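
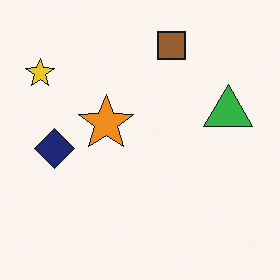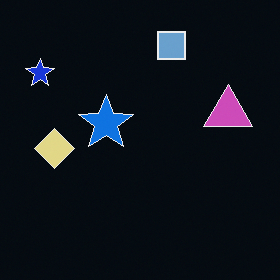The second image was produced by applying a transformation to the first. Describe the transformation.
The image was color-inverted (negative).

The light background has become dark and every shape's color is its complement — a photographic negative.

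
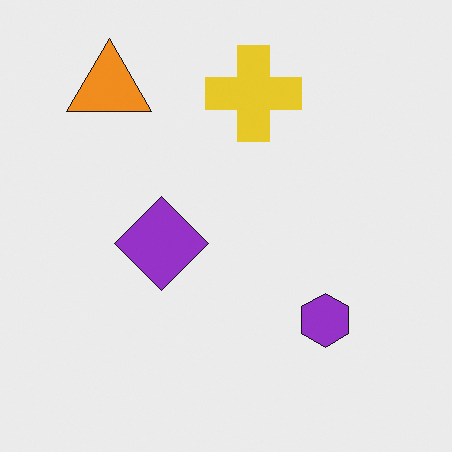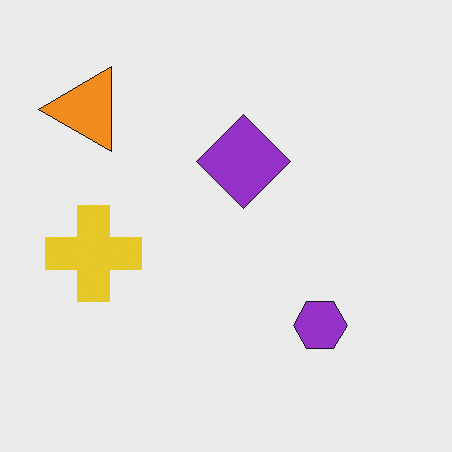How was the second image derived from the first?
The transformation is: transposed (reflected across the top-left ↔ bottom-right diagonal).

Shapes have swapped their row and column positions — what was in the top-right is now in the bottom-left — a diagonal reflection.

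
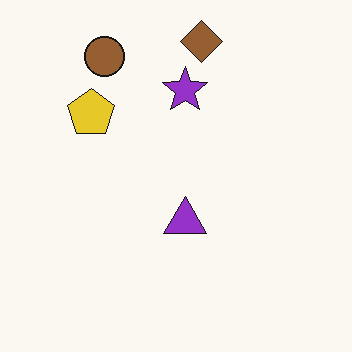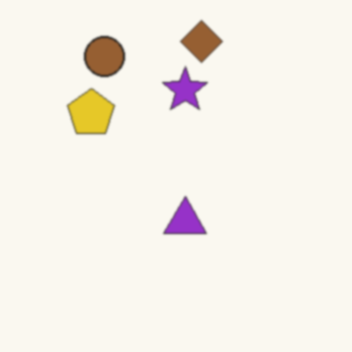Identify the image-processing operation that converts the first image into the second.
The transformation is: given a subtle gaussian blur.

Shape edges and outlines are uniformly softened across the whole image.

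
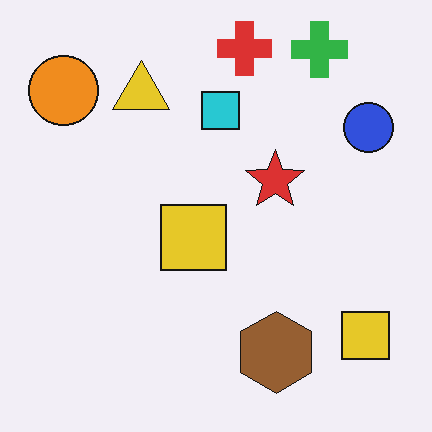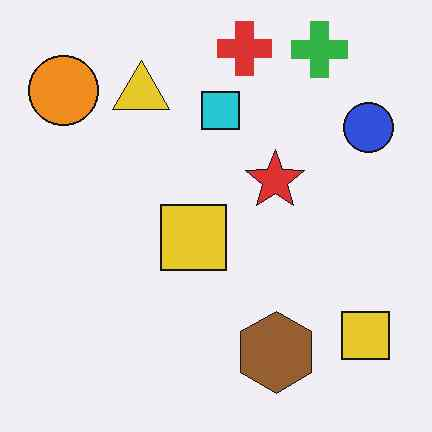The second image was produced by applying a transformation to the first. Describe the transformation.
The image was JPEG-compressed with visible artifacts.

Blocky 8×8 compression artifacts appear around shape edges and the flat background shows ringing — characteristic JPEG degradation.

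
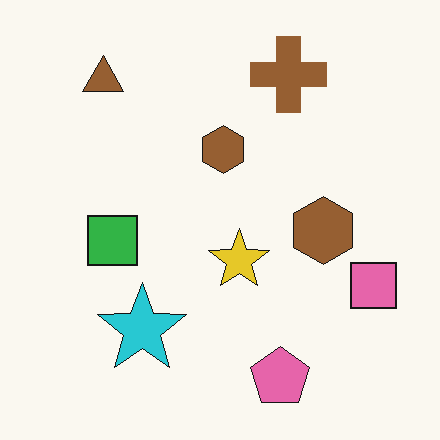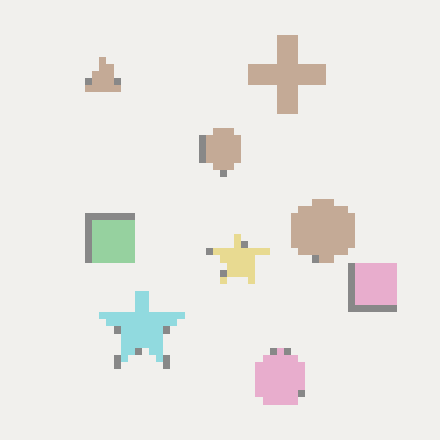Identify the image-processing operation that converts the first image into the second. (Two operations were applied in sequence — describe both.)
The image was given much lower contrast, then pixelated into visible square blocks.

Tones are pushed toward mid-grey across the whole image — a global contrast change. Shapes are reduced to large square blocks; fine edges and outlines are lost — a downscale-then-upscale (mosaic) effect.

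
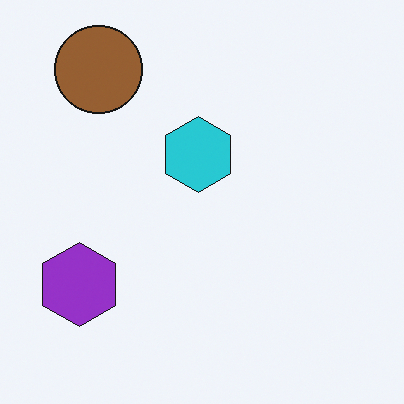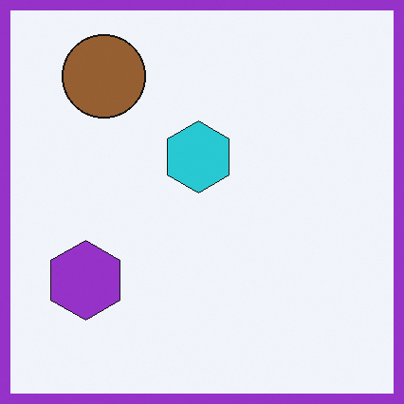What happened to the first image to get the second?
The transformation is: framed with a purple border.

A solid purple frame runs around the edge of the second image, with the content slightly shrunk inside it.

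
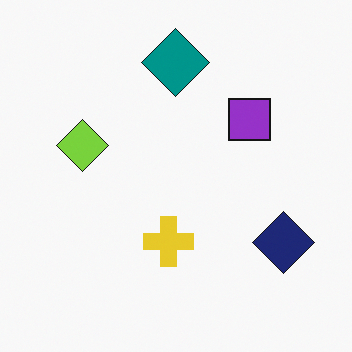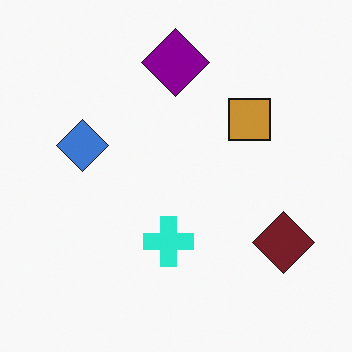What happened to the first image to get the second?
The transformation is: hue-shifted by a moderate amount.

Every shape's color has rotated by the same amount around the hue wheel — a uniform hue shift.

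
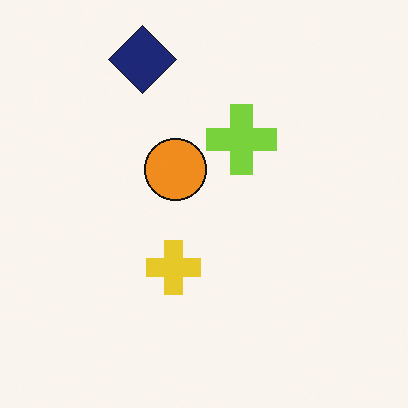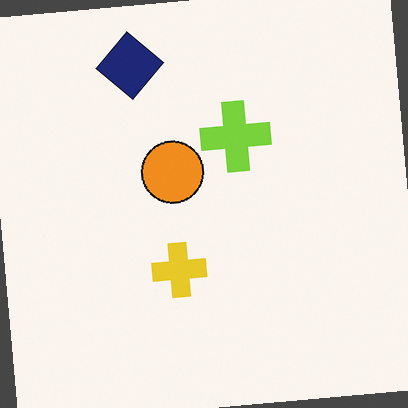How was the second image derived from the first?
The image was rotated counter-clockwise by a few degrees.

Every shape is tilted by the same angle and the image corners show triangular fill wedges — a whole-image rotation by a non-right angle.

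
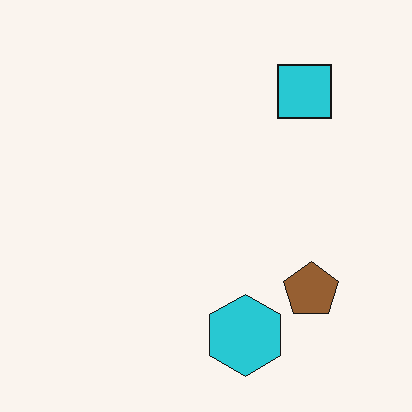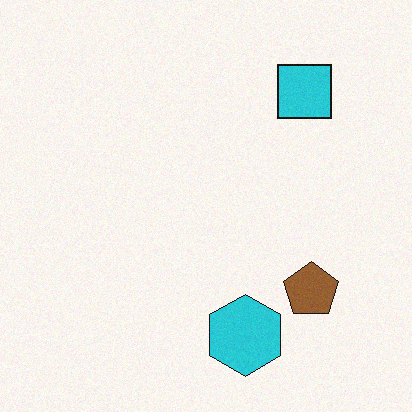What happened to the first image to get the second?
The image was degraded with light additive noise.

Random speckle covers the whole image, including the flat background.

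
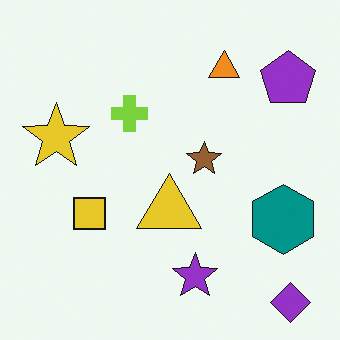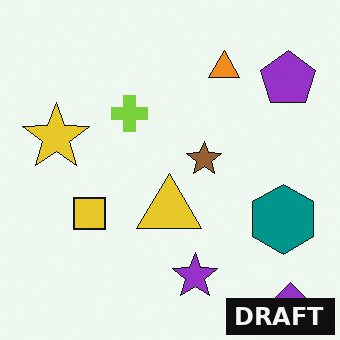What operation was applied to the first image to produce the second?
The image was watermarked with the text "DRAFT" in the lower-right corner.

A dark label reading "DRAFT" appears in the lower-right corner.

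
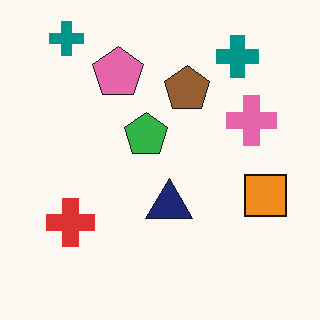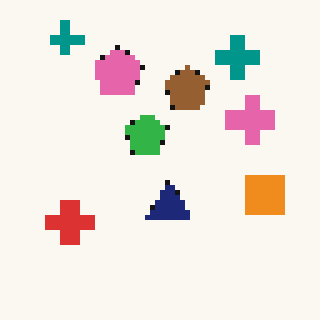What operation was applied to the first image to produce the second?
The second image is the first mildly pixelated.

Shapes are reduced to large square blocks; fine edges and outlines are lost — a downscale-then-upscale (mosaic) effect.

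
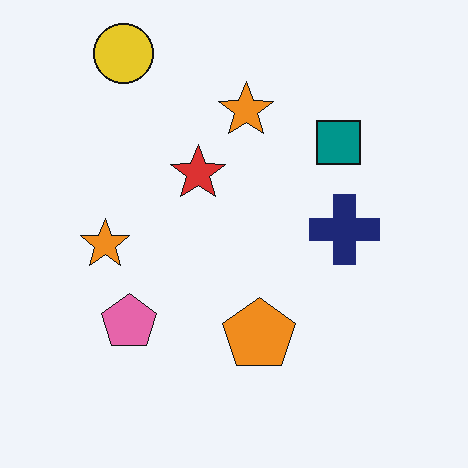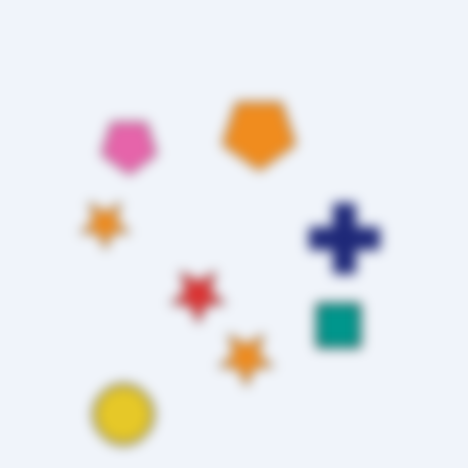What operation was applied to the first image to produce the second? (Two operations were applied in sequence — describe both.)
It was heavily blurred, then flipped vertically (top ↔ bottom).

Shape edges and outlines are uniformly softened across the whole image. The yellow circle is in the top-left of the first image and the bottom-left of the second — shapes on opposite sides of the horizontal midline have swapped in a mirror flip.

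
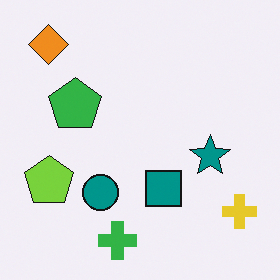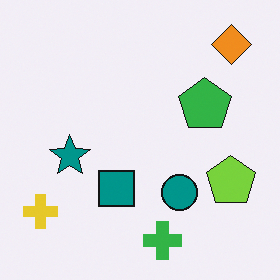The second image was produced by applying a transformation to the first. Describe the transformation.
The second image is the first flipped horizontally (left ↔ right).

The yellow cross is in the bottom-right of the first image and the bottom-left of the second — shapes on opposite sides of the vertical midline have swapped in a mirror flip.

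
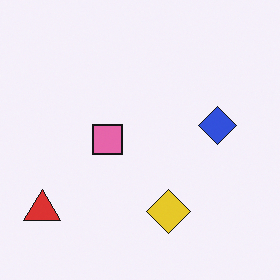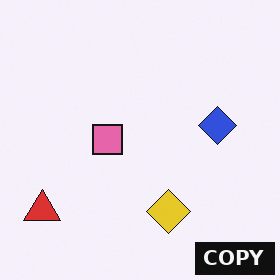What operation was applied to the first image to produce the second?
The transformation is: watermarked with the text "COPY" in the lower-right corner.

A dark label reading "COPY" appears in the lower-right corner.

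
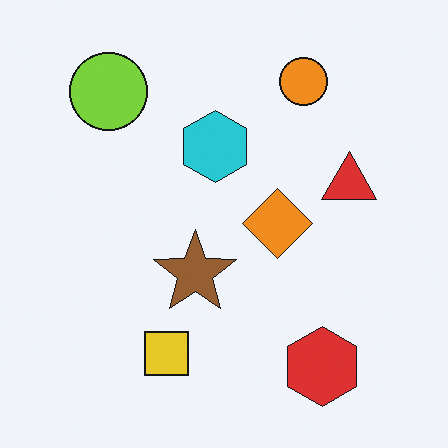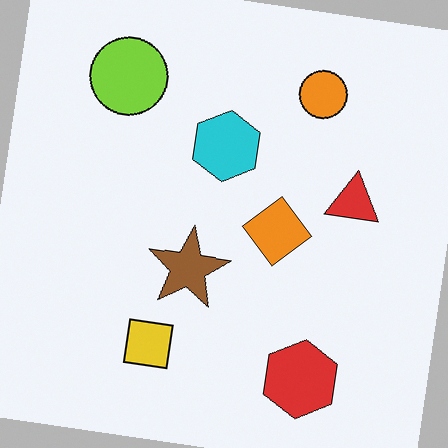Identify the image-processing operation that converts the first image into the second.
The second image is the first rotated clockwise by a small amount.

Every shape is tilted by the same angle and the image corners show triangular fill wedges — a whole-image rotation by a non-right angle.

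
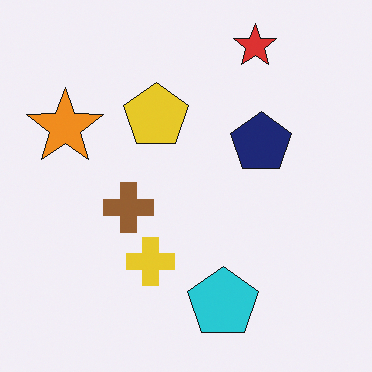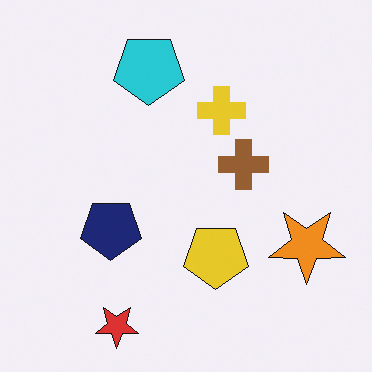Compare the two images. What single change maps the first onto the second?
This is the original image rotated 180°.

The red star sits in the top-right of the first image and the bottom-left of the second — consistent with a whole-image 180° rotation.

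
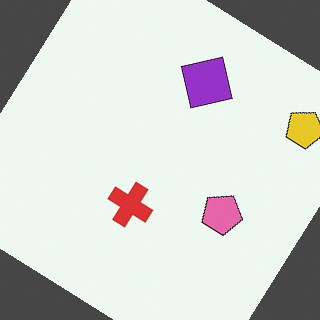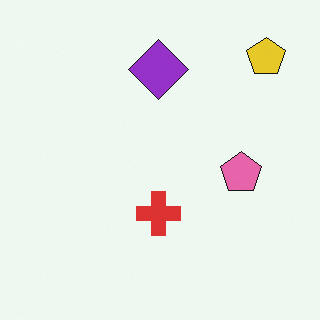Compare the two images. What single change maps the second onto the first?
It was rotated clockwise by a large amount — several tens of degrees.

Every shape is tilted by the same angle and the image corners show triangular fill wedges — a whole-image rotation by a non-right angle.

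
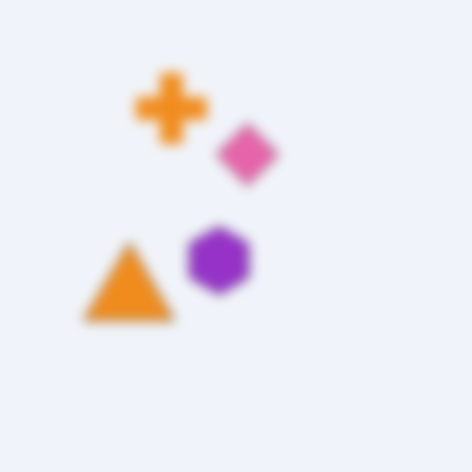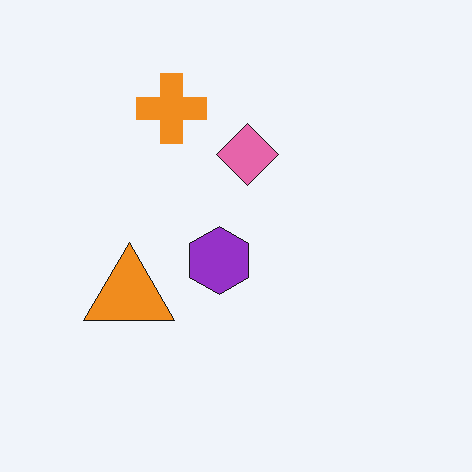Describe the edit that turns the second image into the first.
The transformation is: heavily blurred.

Shape edges and outlines are uniformly softened across the whole image.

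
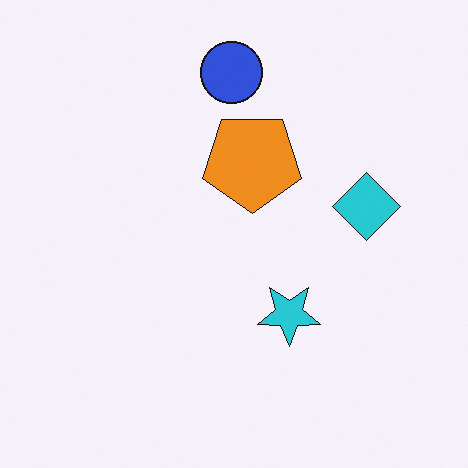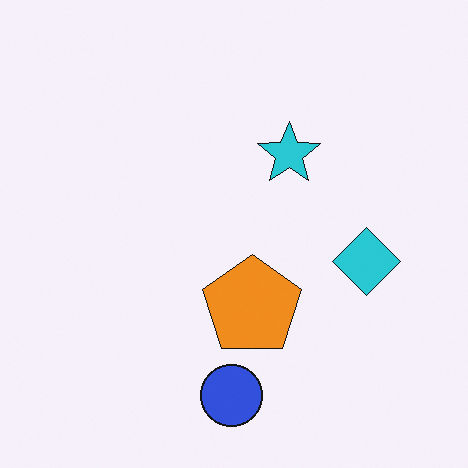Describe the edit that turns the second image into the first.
The transformation is: flipped vertically (top ↔ bottom).

The blue circle is in the bottom of the second image and the top of the first — shapes on opposite sides of the horizontal midline have swapped in a mirror flip.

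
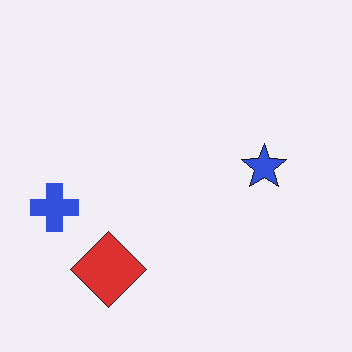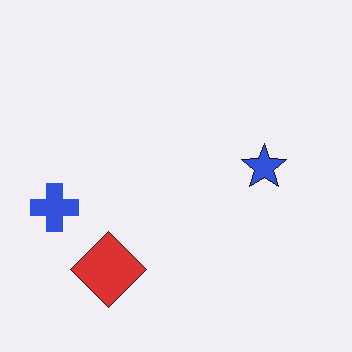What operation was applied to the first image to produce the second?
This is the original image JPEG-compressed with visible artifacts.

Blocky 8×8 compression artifacts appear around shape edges and the flat background shows ringing — characteristic JPEG degradation.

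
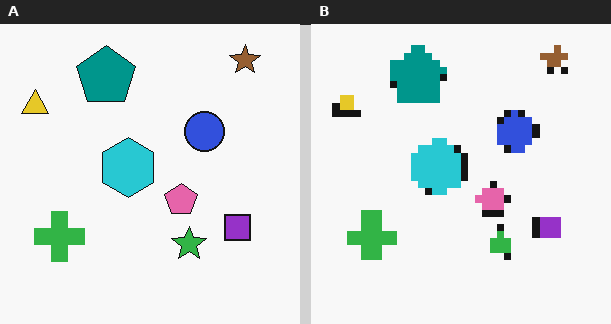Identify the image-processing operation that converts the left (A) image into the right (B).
The image was pixelated into visible square blocks.

Shapes are reduced to large square blocks; fine edges and outlines are lost — a downscale-then-upscale (mosaic) effect.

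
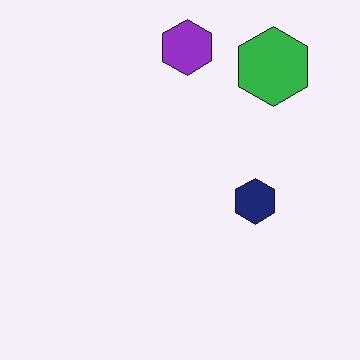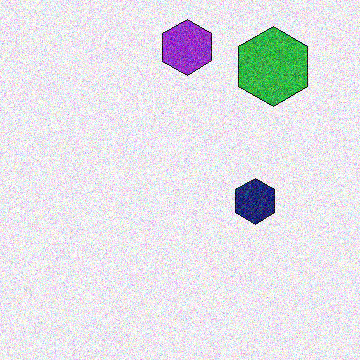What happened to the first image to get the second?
It was degraded with heavy additive noise.

Random speckle covers the whole image, including the flat background.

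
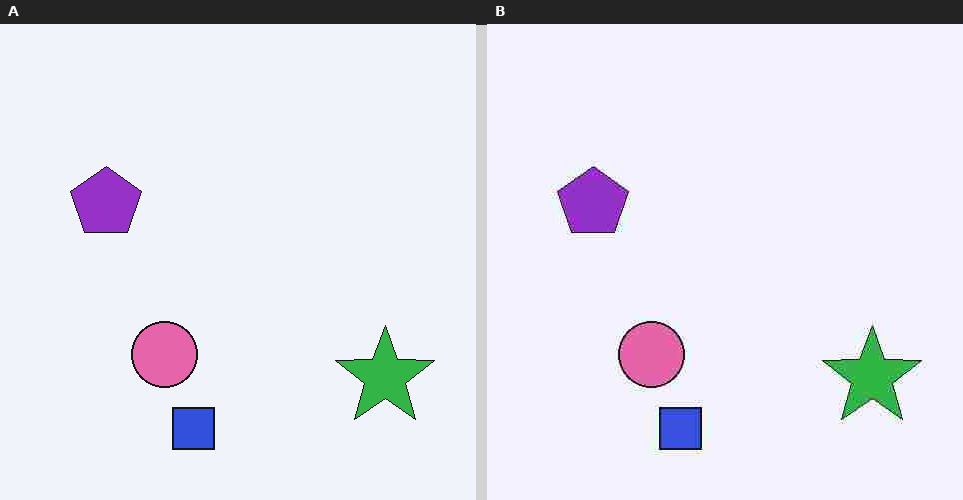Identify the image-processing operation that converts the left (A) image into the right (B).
It was heavily JPEG-compressed with obvious blocking artifacts.

Blocky 8×8 compression artifacts appear around shape edges and the flat background shows ringing — characteristic JPEG degradation.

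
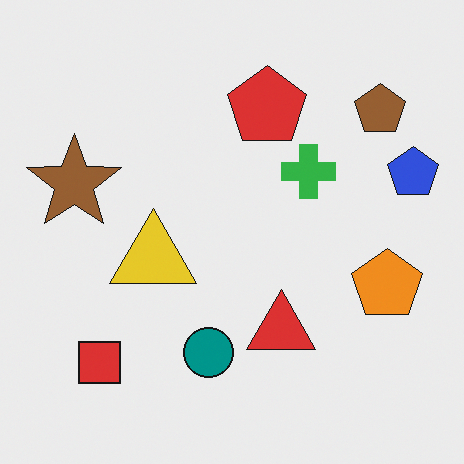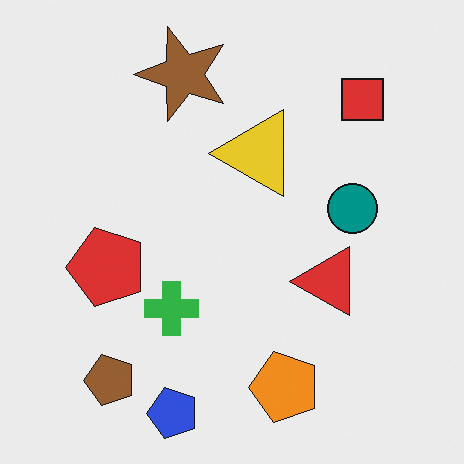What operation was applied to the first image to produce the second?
It was transposed (reflected across the top-left ↔ bottom-right diagonal).

Shapes have swapped their row and column positions — what was in the top-right is now in the bottom-left — a diagonal reflection.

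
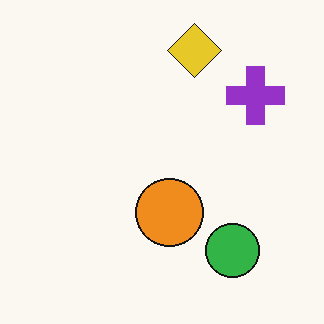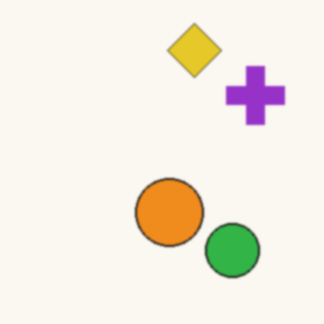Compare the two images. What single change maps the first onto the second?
This is the original image lightly blurred.

Shape edges and outlines are uniformly softened across the whole image.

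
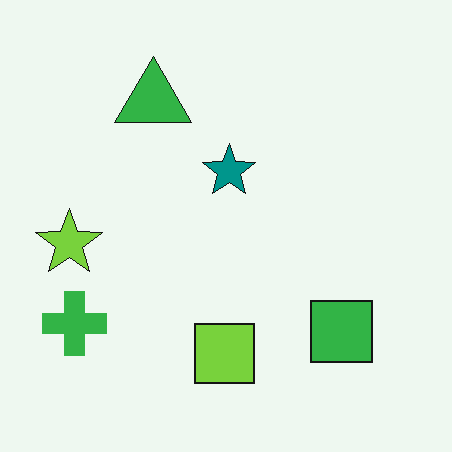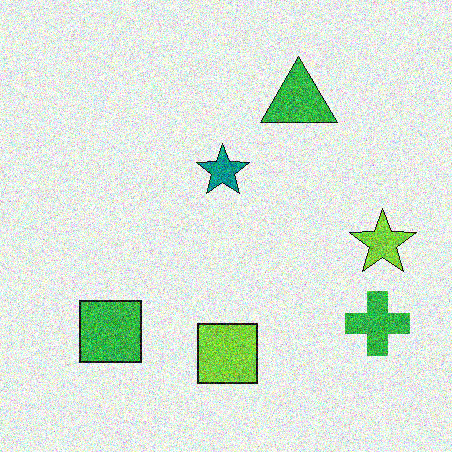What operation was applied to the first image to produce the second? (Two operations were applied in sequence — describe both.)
Degraded with a thick layer of grain, then flipped horizontally (left ↔ right).

Random speckle covers the whole image, including the flat background. The lime star is in the left of the first image and the right of the second — shapes on opposite sides of the vertical midline have swapped in a mirror flip.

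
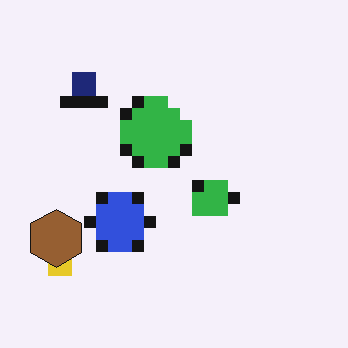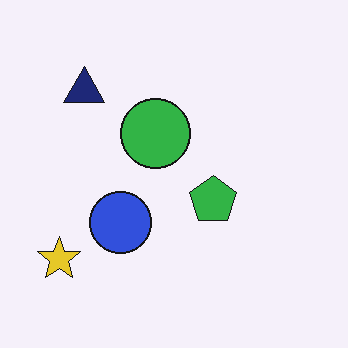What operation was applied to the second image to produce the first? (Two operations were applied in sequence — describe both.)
The first image is the second heavily pixelated into large blocks, then overlaid with an additional brown hexagon.

Shapes are reduced to large square blocks; fine edges and outlines are lost — a downscale-then-upscale (mosaic) effect. A brown hexagon appears in the first image that is absent from the second.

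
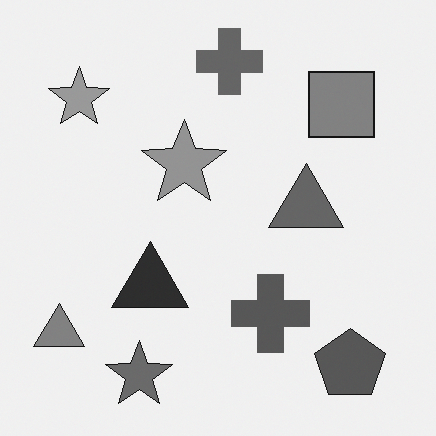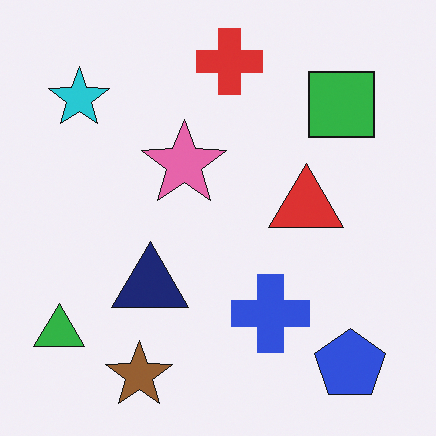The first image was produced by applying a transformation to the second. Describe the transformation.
This is the original image converted to grayscale.

All color is removed — every shape is now a shade of grey.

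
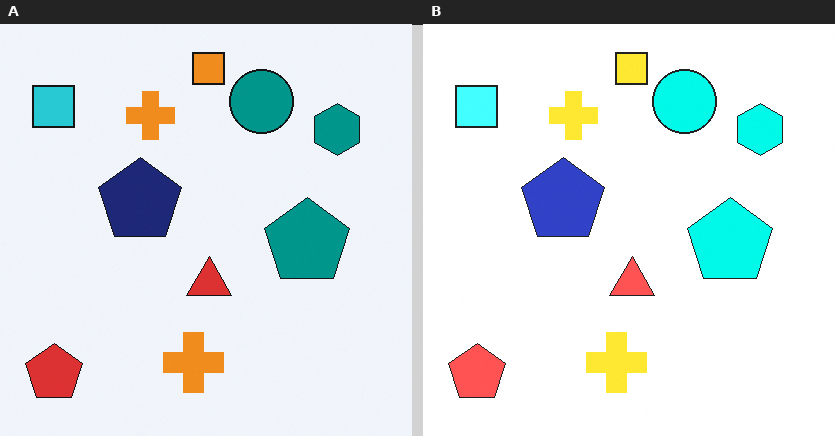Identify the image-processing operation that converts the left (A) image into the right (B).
The right (B) image is the left (A) substantially brightened.

Every pixel — background and shapes alike — is uniformly brightened.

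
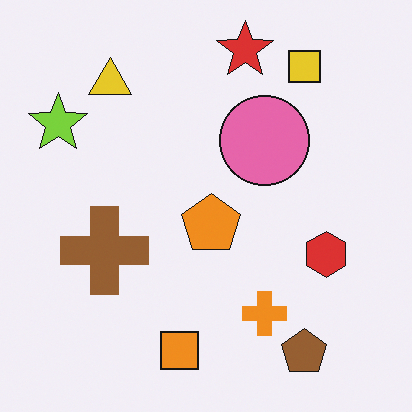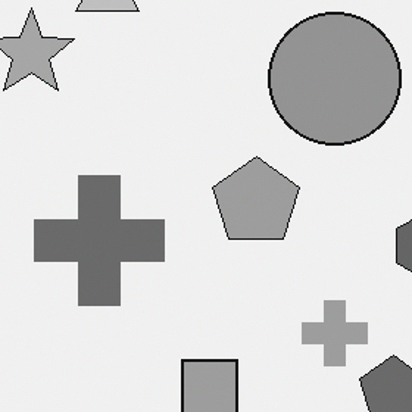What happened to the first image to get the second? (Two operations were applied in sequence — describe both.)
Cropped slightly and scaled back up, then converted to grayscale.

The visible shapes are larger and the field of view is narrower; shapes near the original edges may be partly or wholly outside the frame — a crop-and-rescale. All color is removed — every shape is now a shade of grey.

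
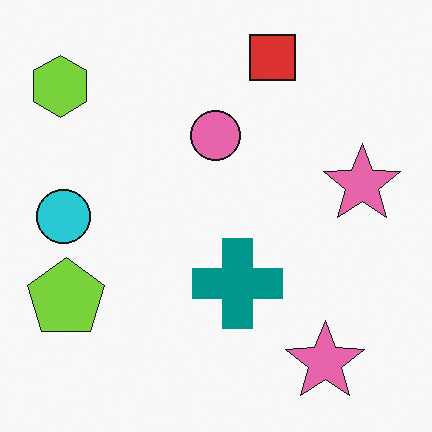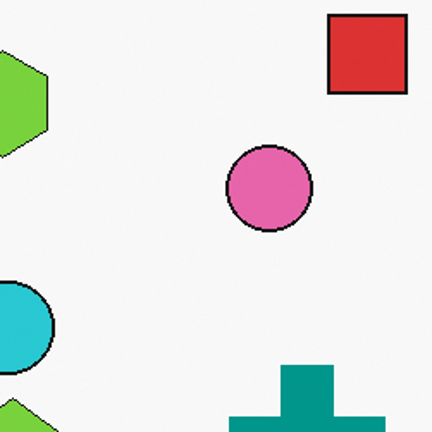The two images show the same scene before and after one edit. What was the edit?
It was cropped tightly and scaled back up.

The visible shapes are larger and the field of view is narrower; shapes near the original edges may be partly or wholly outside the frame — a crop-and-rescale.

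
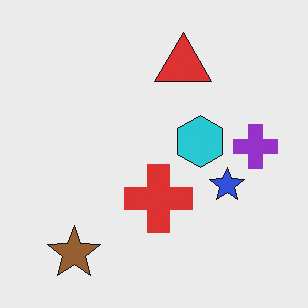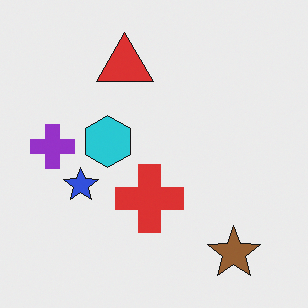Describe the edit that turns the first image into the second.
The image was flipped horizontally (left ↔ right).

The purple cross is in the right of the first image and the left of the second — shapes on opposite sides of the vertical midline have swapped in a mirror flip.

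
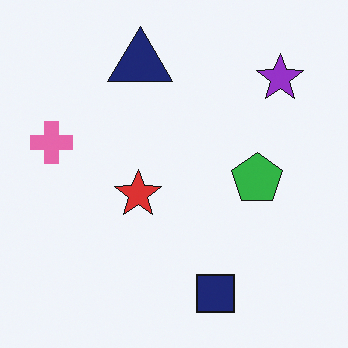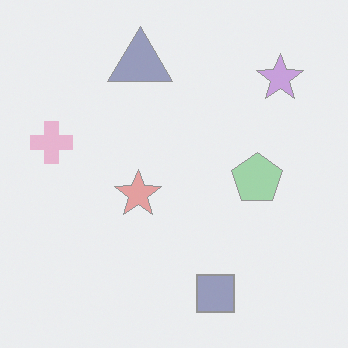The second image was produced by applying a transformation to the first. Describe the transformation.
The second image is the first washed out (contrast reduced).

Tones are pushed toward mid-grey across the whole image — a global contrast change.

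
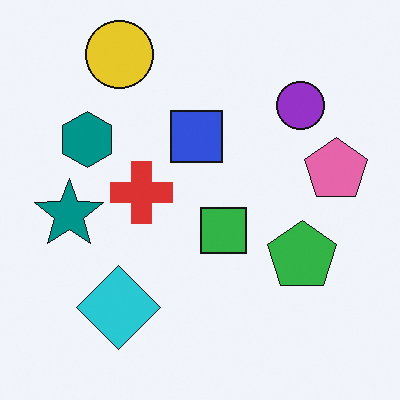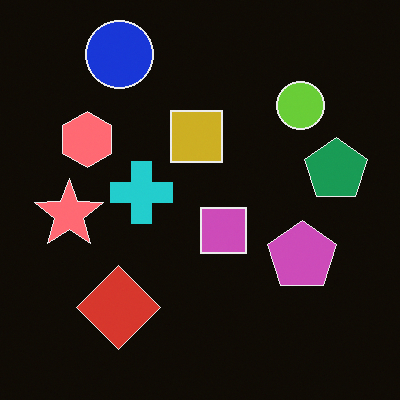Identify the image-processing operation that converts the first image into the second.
Color-inverted (negative).

The light background has become dark and every shape's color is its complement — a photographic negative.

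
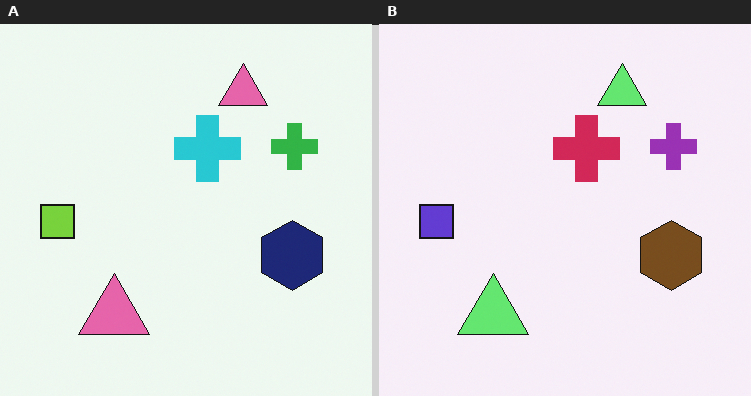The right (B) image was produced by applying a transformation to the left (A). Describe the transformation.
Hue-shifted through roughly half the color wheel.

Every shape's color has rotated by the same amount around the hue wheel — a uniform hue shift.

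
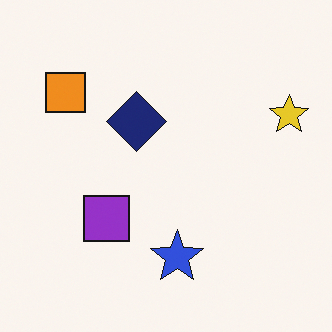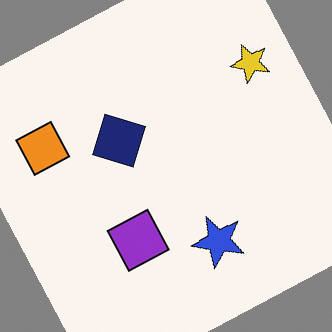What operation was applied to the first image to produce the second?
This is the original image rotated counter-clockwise by a moderate amount.

Every shape is tilted by the same angle and the image corners show triangular fill wedges — a whole-image rotation by a non-right angle.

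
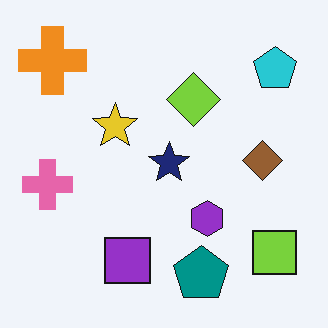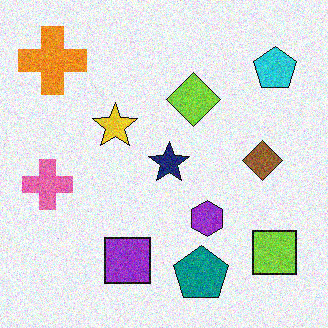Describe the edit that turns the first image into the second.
The image was degraded with visible gaussian noise.

Random speckle covers the whole image, including the flat background.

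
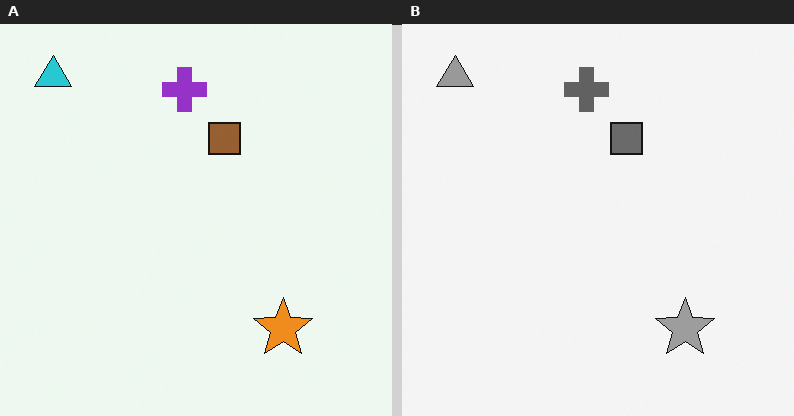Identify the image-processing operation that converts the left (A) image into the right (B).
Converted to grayscale.

All color is removed — every shape is now a shade of grey.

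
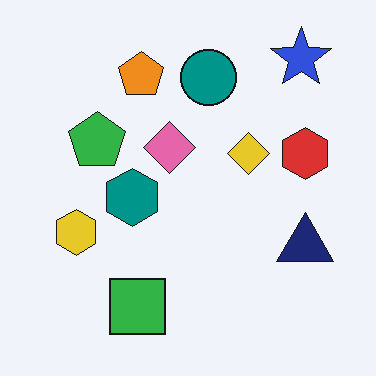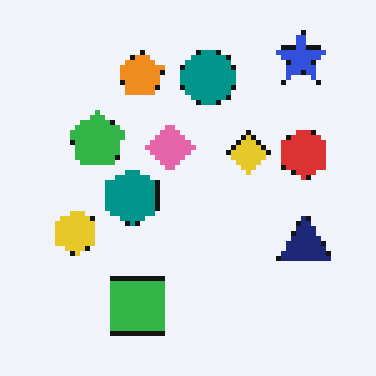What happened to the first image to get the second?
The second image is the first mildly pixelated.

Shapes are reduced to large square blocks; fine edges and outlines are lost — a downscale-then-upscale (mosaic) effect.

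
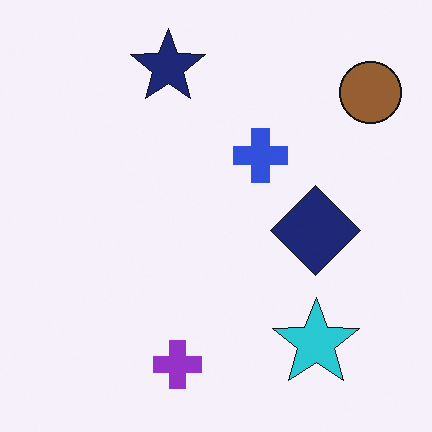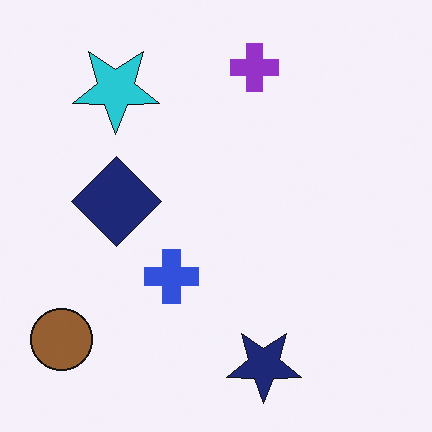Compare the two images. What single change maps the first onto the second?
Rotated 180°.

The brown circle sits in the top-right of the first image and the bottom-left of the second — consistent with a whole-image 180° rotation.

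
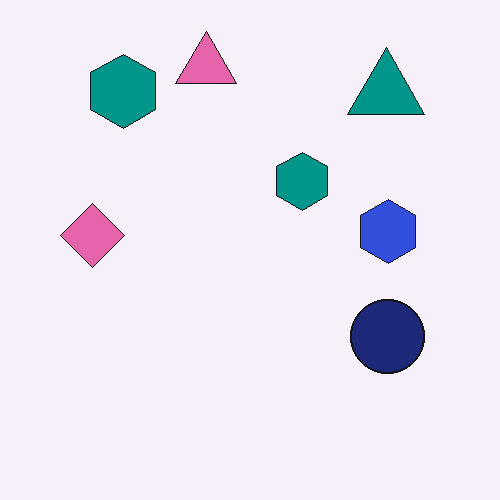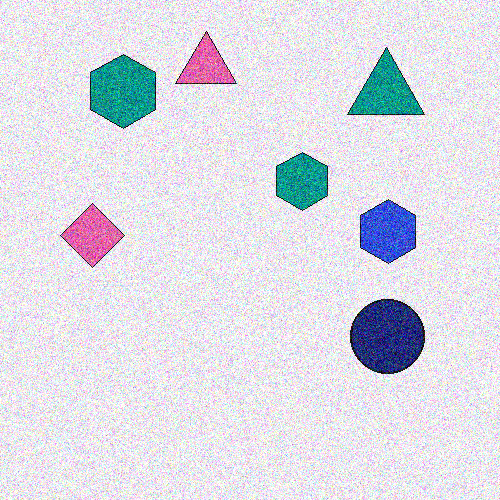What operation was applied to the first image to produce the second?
The image was degraded with a thick layer of grain.

Random speckle covers the whole image, including the flat background.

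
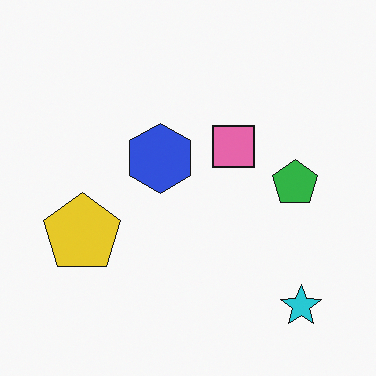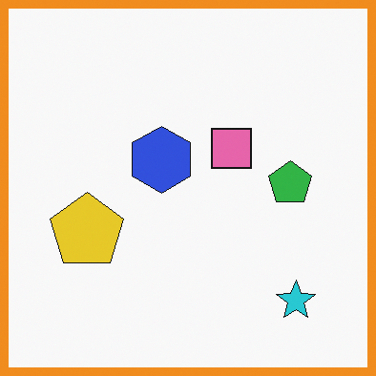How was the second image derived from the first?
The second image is the first framed with a orange border.

A solid orange frame runs around the edge of the second image, with the content slightly shrunk inside it.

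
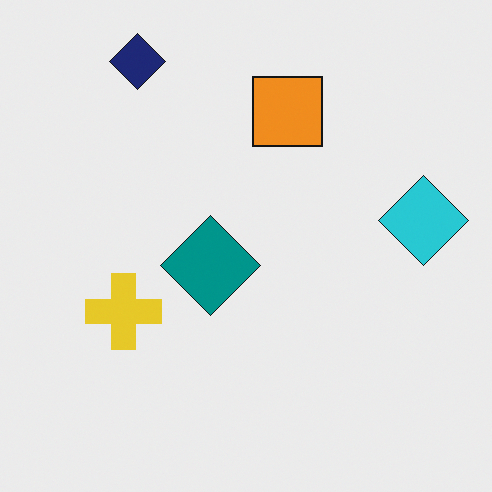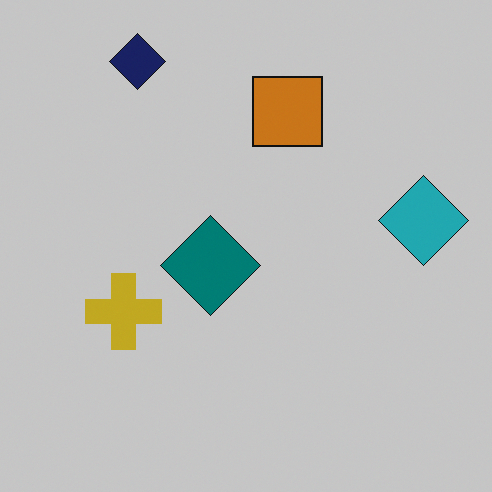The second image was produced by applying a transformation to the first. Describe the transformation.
The second image is the first darkened a little.

Every pixel — background and shapes alike — is uniformly darkened.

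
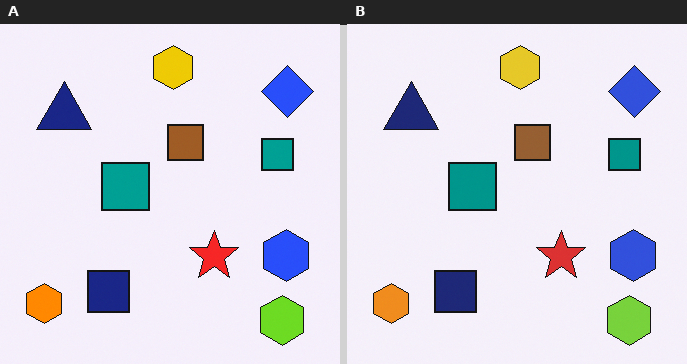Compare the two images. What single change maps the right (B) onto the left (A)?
This is the original image slightly oversaturated.

All colors are more vivid — a global saturation change.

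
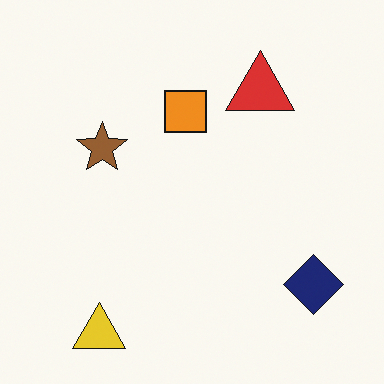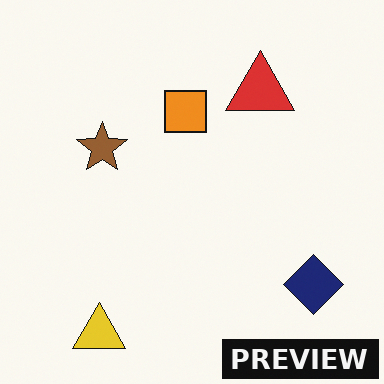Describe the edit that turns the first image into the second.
The image was watermarked with the text "PREVIEW" in the lower-right corner.

A dark label reading "PREVIEW" appears in the lower-right corner.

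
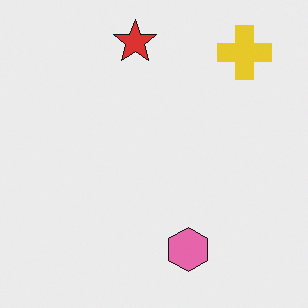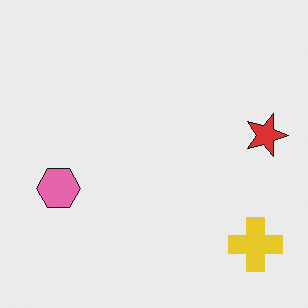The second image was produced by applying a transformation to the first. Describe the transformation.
It was rotated 90° clockwise.

The yellow cross sits in the top-right of the first image and the bottom-right of the second — consistent with a whole-image 90° clockwise rotation.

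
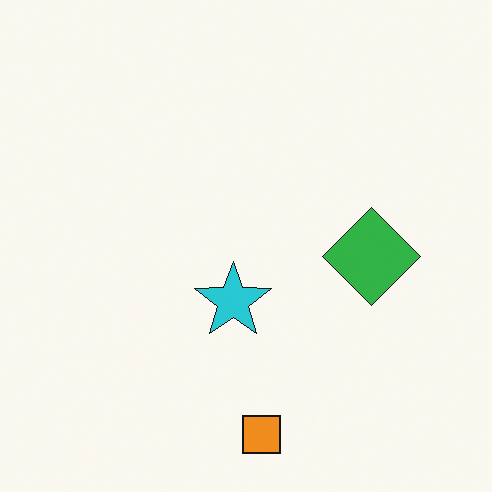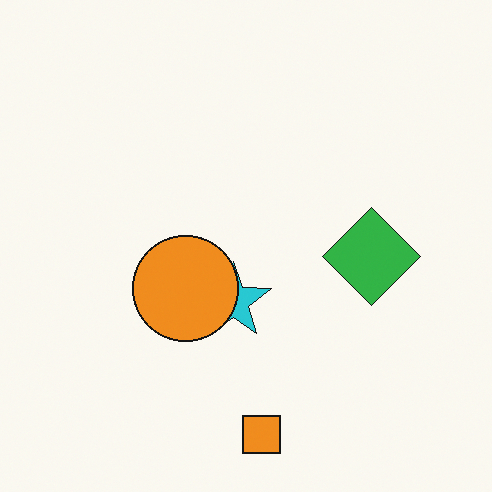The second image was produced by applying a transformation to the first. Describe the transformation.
It was overlaid with an additional orange circle.

An orange circle appears in the second image that is absent from the first.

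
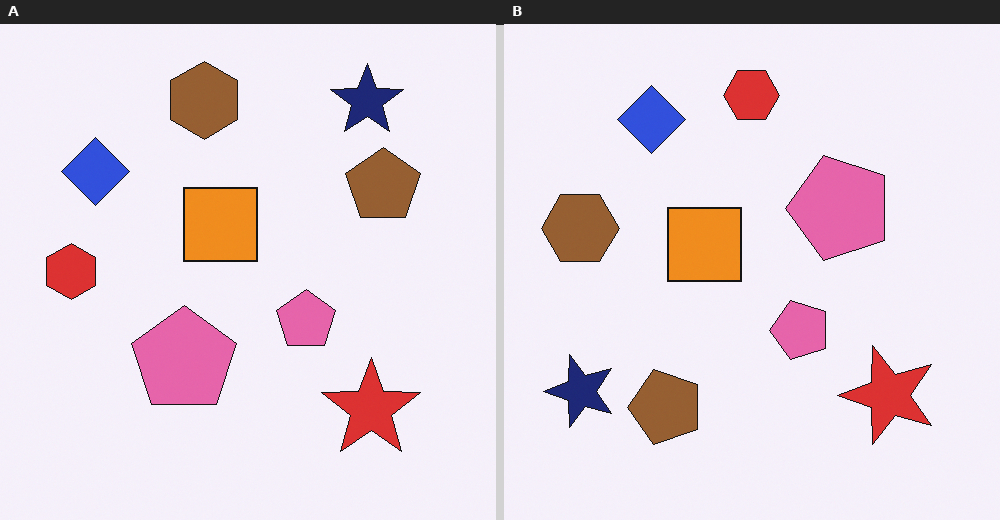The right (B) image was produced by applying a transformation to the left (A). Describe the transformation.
The right (B) image is the left (A) transposed (reflected across the top-left ↔ bottom-right diagonal).

Shapes have swapped their row and column positions — what was in the top-right is now in the bottom-left — a diagonal reflection.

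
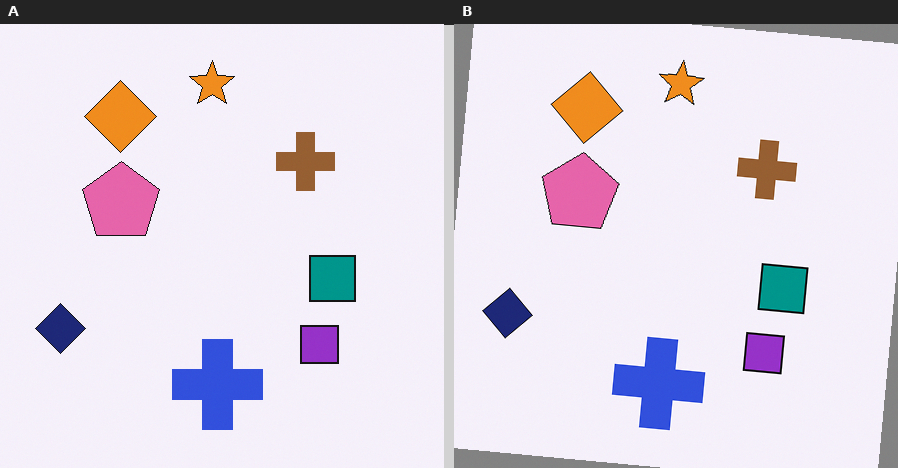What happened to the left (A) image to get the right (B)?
The image was rotated clockwise by a small amount.

Every shape is tilted by the same angle and the image corners show triangular fill wedges — a whole-image rotation by a non-right angle.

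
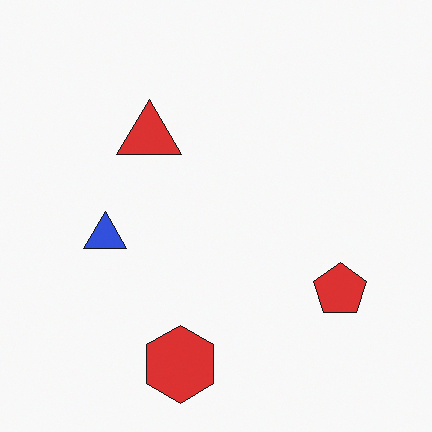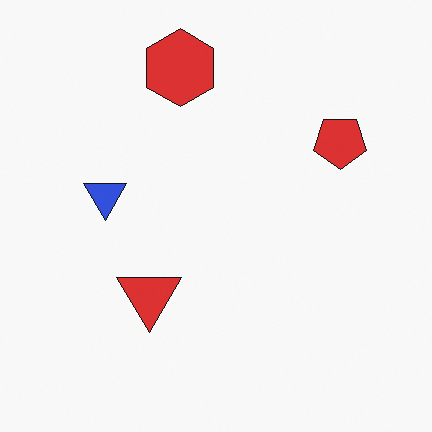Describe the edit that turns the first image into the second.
Flipped vertically (top ↔ bottom).

The red hexagon is in the bottom of the first image and the top of the second — shapes on opposite sides of the horizontal midline have swapped in a mirror flip.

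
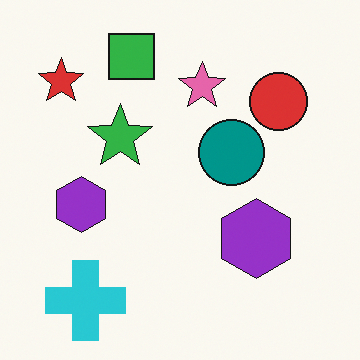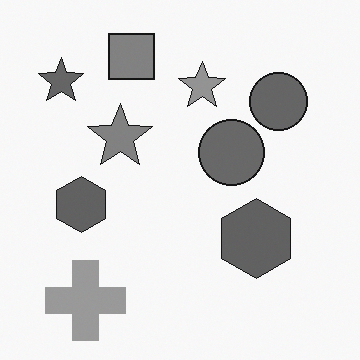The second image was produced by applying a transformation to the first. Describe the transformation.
The second image is the first converted to grayscale.

All color is removed — every shape is now a shade of grey.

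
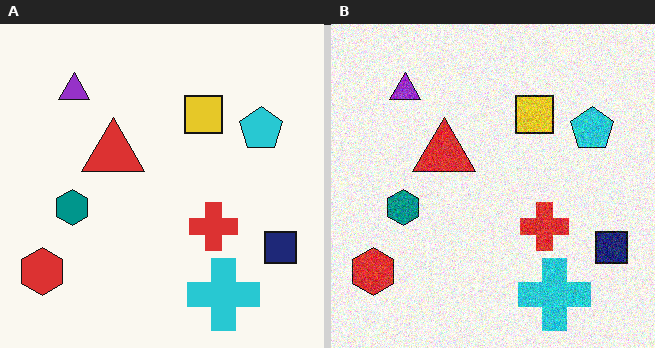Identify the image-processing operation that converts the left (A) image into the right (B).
The image was degraded with moderate additive noise.

Random speckle covers the whole image, including the flat background.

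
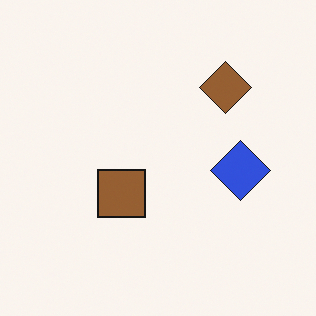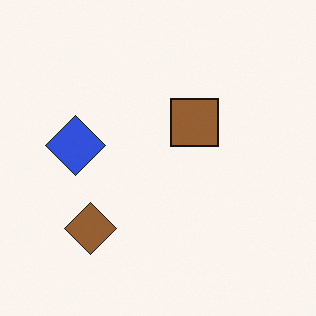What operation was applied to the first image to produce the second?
The second image is the first rotated 180°.

The brown diamond sits in the top-right of the first image and the bottom-left of the second — consistent with a whole-image 180° rotation.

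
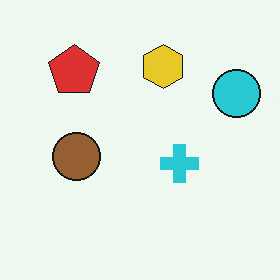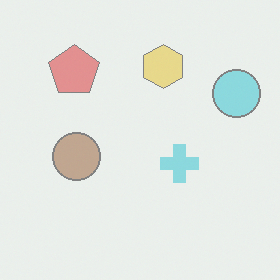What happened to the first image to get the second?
The image was given much lower contrast.

Tones are pushed toward mid-grey across the whole image — a global contrast change.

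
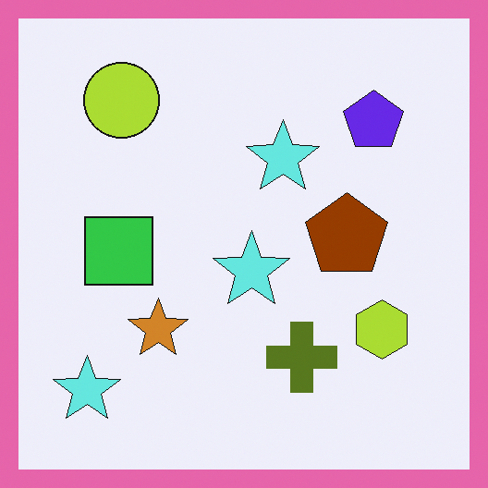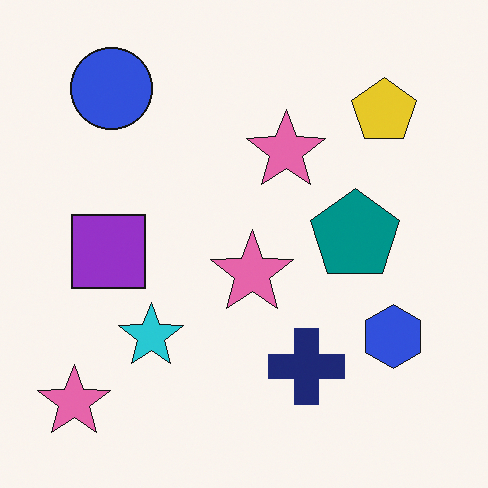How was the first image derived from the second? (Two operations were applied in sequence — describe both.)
The transformation is: hue-shifted by a large amount, then framed with a pink border.

Every shape's color has rotated by the same amount around the hue wheel — a uniform hue shift. A solid pink frame runs around the edge of the first image, with the content slightly shrunk inside it.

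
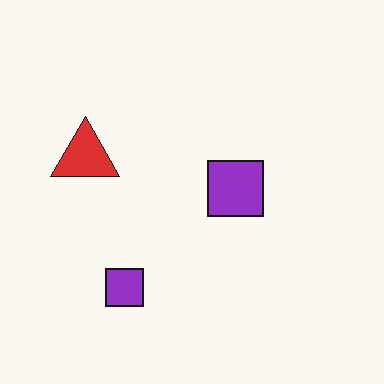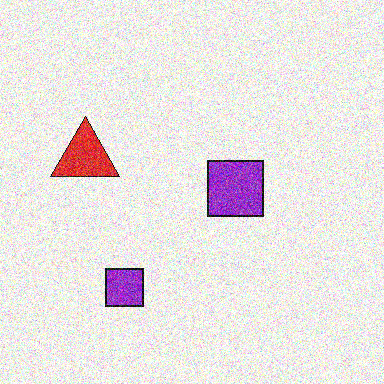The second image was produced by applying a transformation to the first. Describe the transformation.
The second image is the first degraded with heavy additive noise.

Random speckle covers the whole image, including the flat background.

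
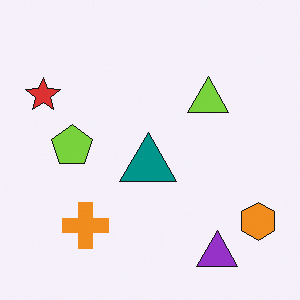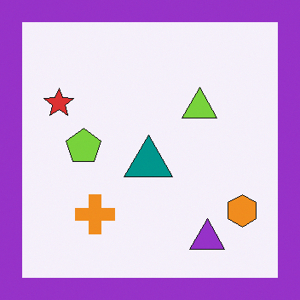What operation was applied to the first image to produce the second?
This is the original image framed with a purple border.

A solid purple frame runs around the edge of the second image, with the content slightly shrunk inside it.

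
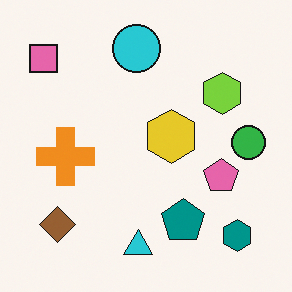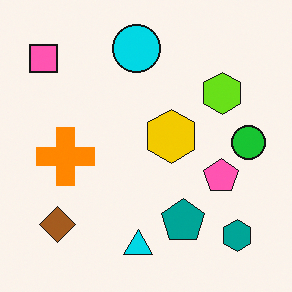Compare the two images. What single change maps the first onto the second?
The transformation is: slightly oversaturated.

All colors are more vivid — a global saturation change.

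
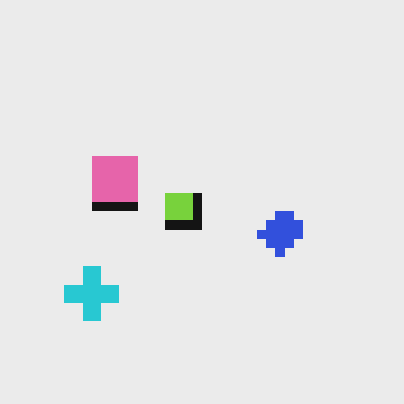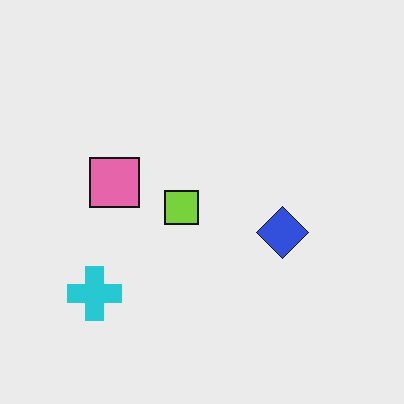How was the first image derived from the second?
The first image is the second coarsely pixelated.

Shapes are reduced to large square blocks; fine edges and outlines are lost — a downscale-then-upscale (mosaic) effect.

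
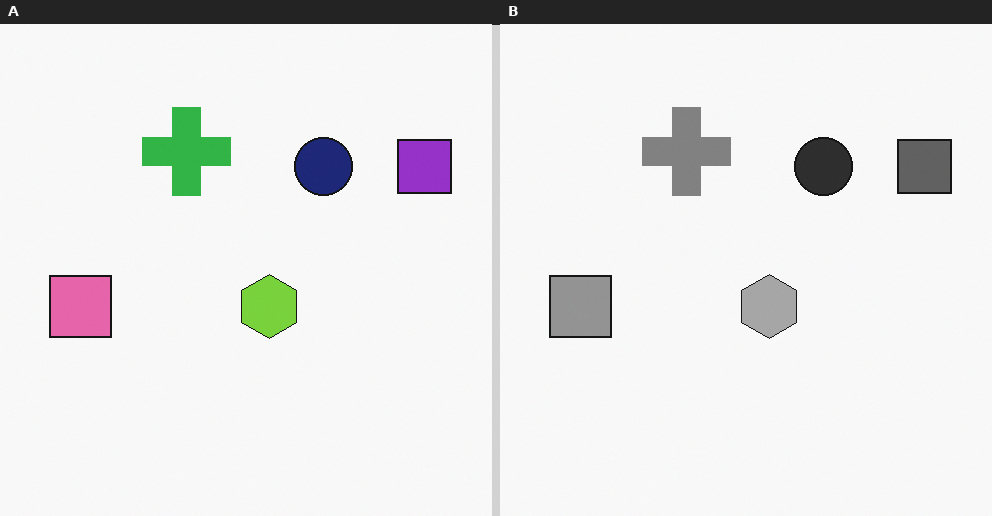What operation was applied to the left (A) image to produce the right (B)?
The right (B) image is the left (A) converted to grayscale.

All color is removed — every shape is now a shade of grey.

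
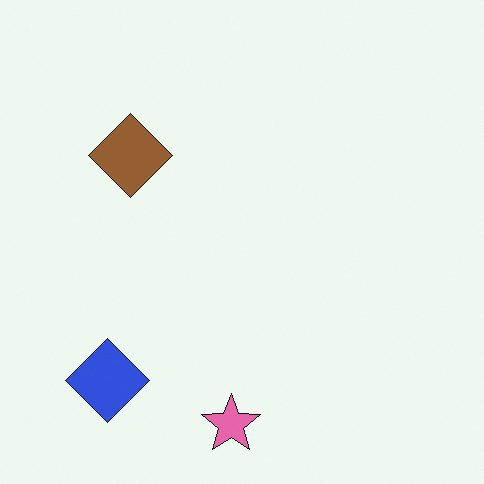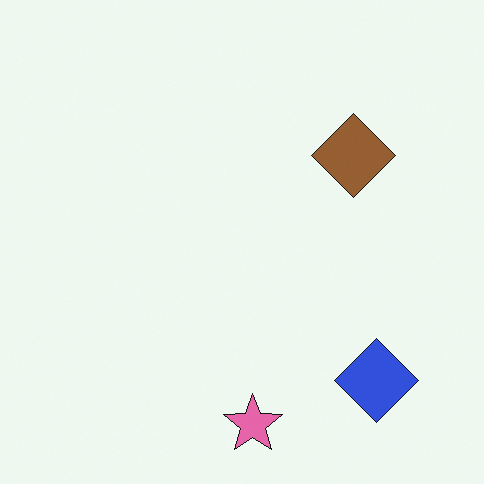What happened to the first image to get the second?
The image was flipped horizontally (left ↔ right).

The blue diamond is in the bottom-left of the first image and the bottom-right of the second — shapes on opposite sides of the vertical midline have swapped in a mirror flip.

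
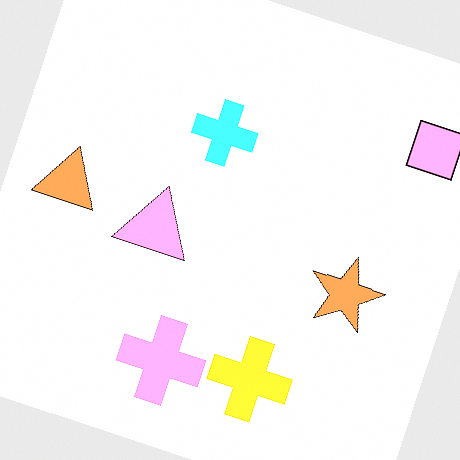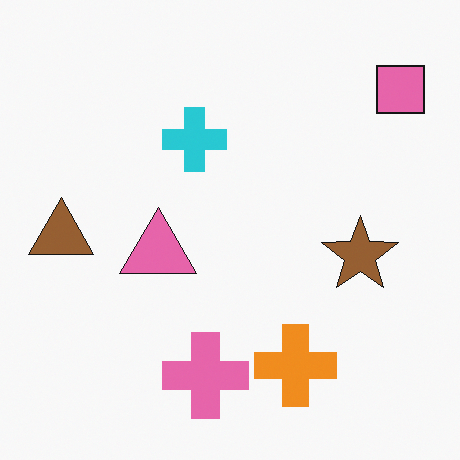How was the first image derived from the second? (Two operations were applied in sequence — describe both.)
Rotated clockwise by a moderate amount, then brightened a lot.

Every shape is tilted by the same angle and the image corners show triangular fill wedges — a whole-image rotation by a non-right angle. Every pixel — background and shapes alike — is uniformly brightened.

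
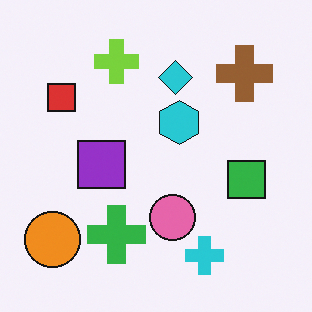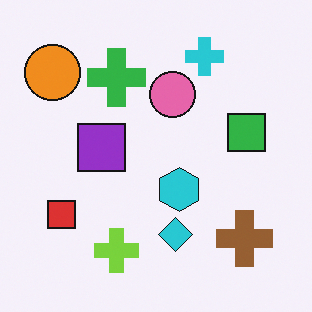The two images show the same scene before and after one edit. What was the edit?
The transformation is: flipped vertically (top ↔ bottom).

The cyan cross is in the bottom of the first image and the top of the second — shapes on opposite sides of the horizontal midline have swapped in a mirror flip.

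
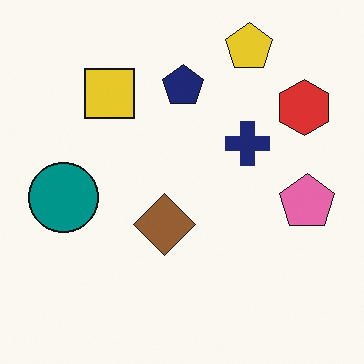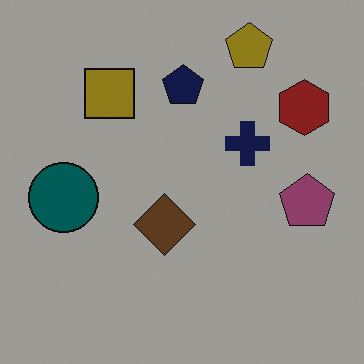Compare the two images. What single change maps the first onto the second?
Substantially darkened.

Every pixel — background and shapes alike — is uniformly darkened.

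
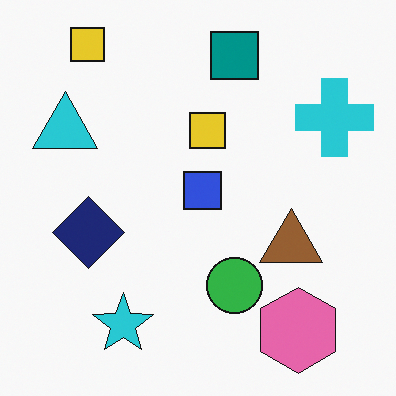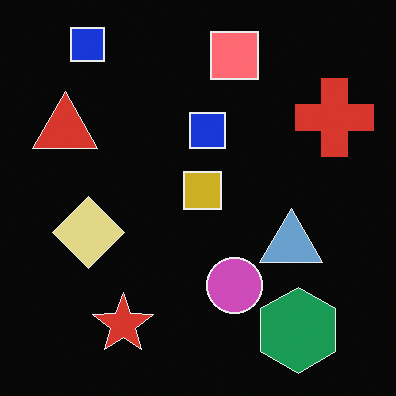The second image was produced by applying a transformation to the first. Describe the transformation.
The transformation is: color-inverted (negative).

The light background has become dark and every shape's color is its complement — a photographic negative.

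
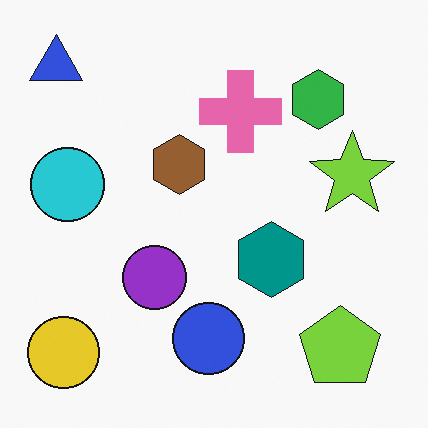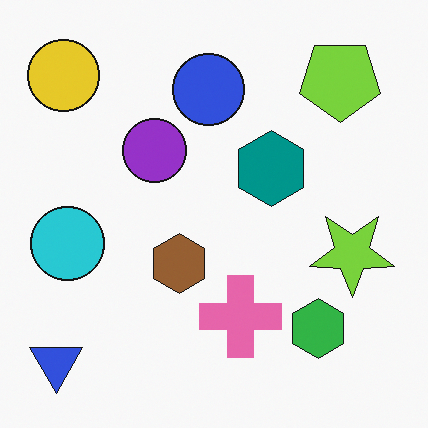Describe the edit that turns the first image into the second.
The second image is the first flipped vertically (top ↔ bottom).

The blue triangle is in the top-left of the first image and the bottom-left of the second — shapes on opposite sides of the horizontal midline have swapped in a mirror flip.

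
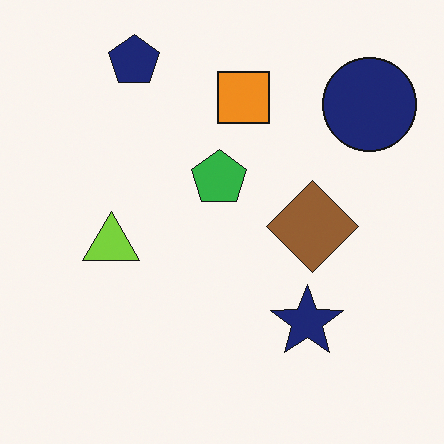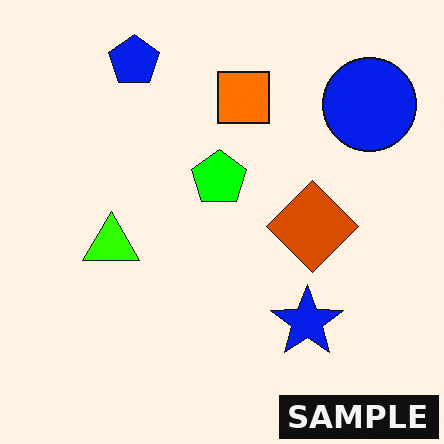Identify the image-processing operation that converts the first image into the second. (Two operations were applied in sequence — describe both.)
It was made much more vivid (saturation change), then watermarked with the text "SAMPLE" in the lower-right corner.

All colors are more vivid — a global saturation change. A dark label reading "SAMPLE" appears in the lower-right corner.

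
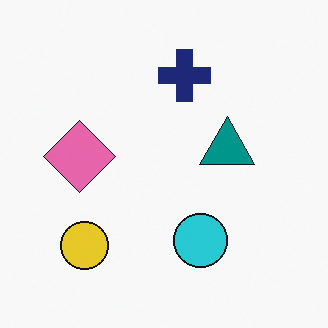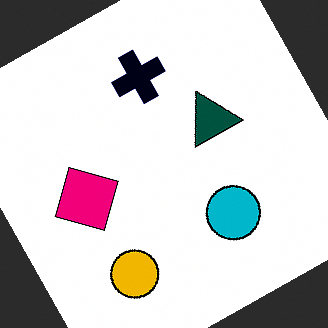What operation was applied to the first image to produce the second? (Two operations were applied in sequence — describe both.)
It was rotated counter-clockwise by a moderate amount, then given much higher contrast.

Every shape is tilted by the same angle and the image corners show triangular fill wedges — a whole-image rotation by a non-right angle. Tones are pushed away from mid-grey across the whole image — a global contrast change.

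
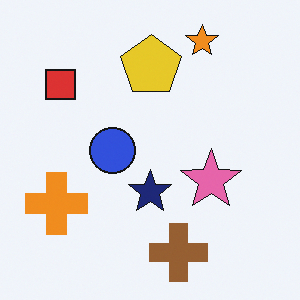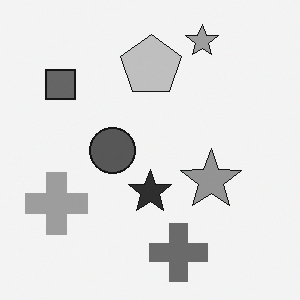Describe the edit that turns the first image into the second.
Converted to grayscale.

All color is removed — every shape is now a shade of grey.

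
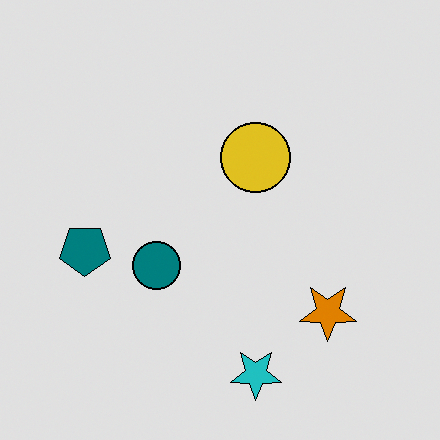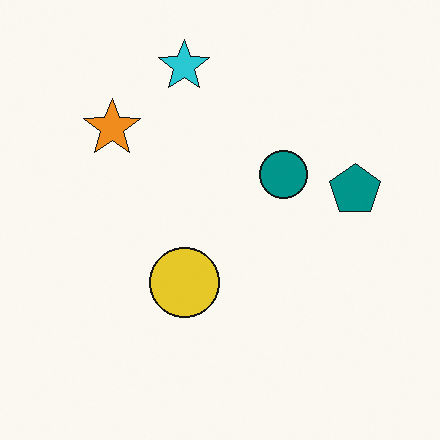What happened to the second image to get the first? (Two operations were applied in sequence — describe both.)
It was rotated 180°, then moderately posterized.

The cyan star sits in the top of the second image and the bottom of the first — consistent with a whole-image 180° rotation. Each flat color has snapped to a coarser quantized level — most visibly, the near-white background has dropped to a flat grey.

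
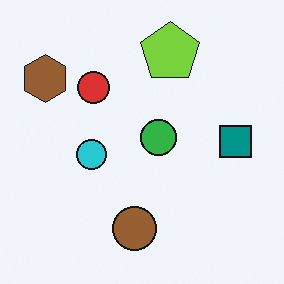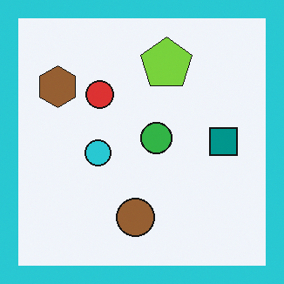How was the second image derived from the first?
Framed with a cyan border.

A solid cyan frame runs around the edge of the second image, with the content slightly shrunk inside it.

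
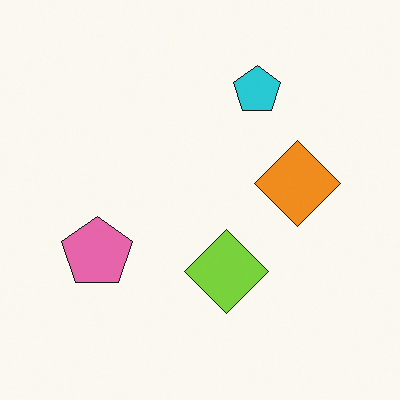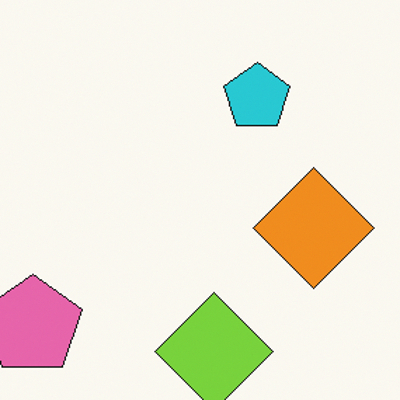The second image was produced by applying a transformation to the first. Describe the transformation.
It was cropped slightly and scaled back up.

The visible shapes are larger and the field of view is narrower; shapes near the original edges may be partly or wholly outside the frame — a crop-and-rescale.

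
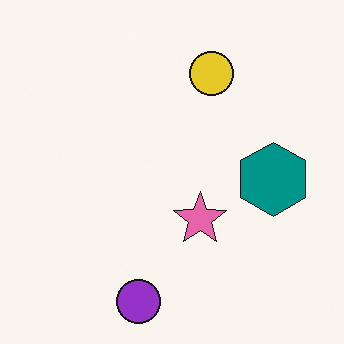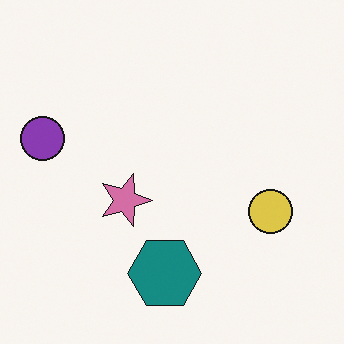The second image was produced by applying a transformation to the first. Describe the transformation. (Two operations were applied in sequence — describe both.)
Slightly desaturated, then rotated 90° clockwise.

All colors are more muted and greyish — a global saturation change. The purple circle sits in the bottom of the first image and the left of the second — consistent with a whole-image 90° clockwise rotation.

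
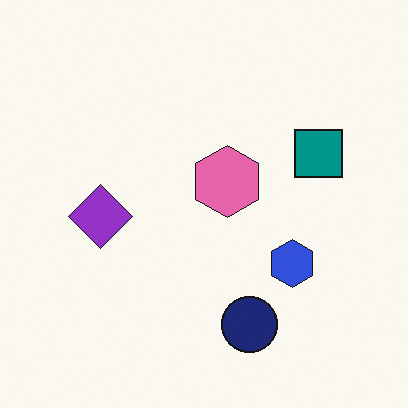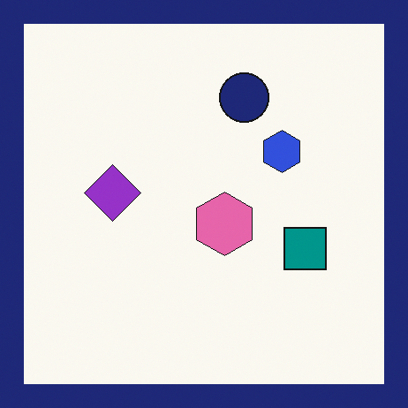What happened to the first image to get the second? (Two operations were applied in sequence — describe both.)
The transformation is: flipped vertically (top ↔ bottom), then framed with a navy border.

The navy circle is in the bottom of the first image and the top of the second — shapes on opposite sides of the horizontal midline have swapped in a mirror flip. A solid navy frame runs around the edge of the second image, with the content slightly shrunk inside it.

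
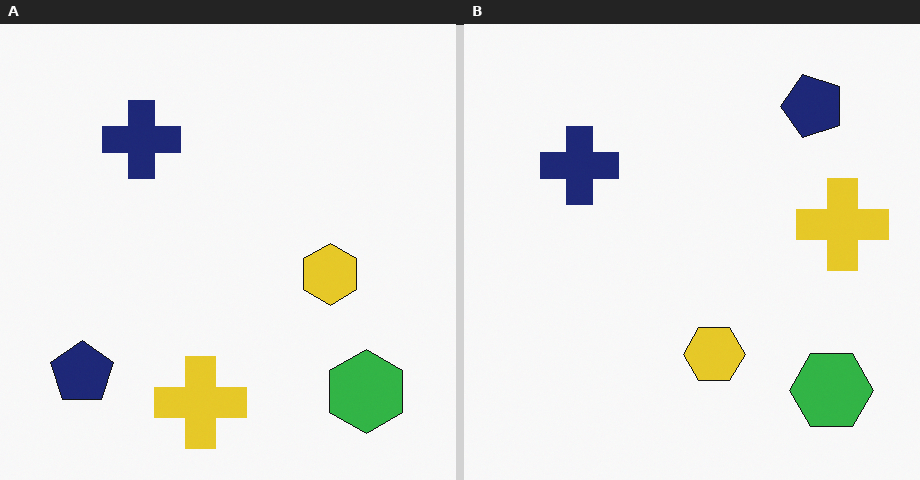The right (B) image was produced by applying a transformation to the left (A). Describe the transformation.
The image was transposed (reflected across the top-left ↔ bottom-right diagonal).

Shapes have swapped their row and column positions — what was in the top-right is now in the bottom-left — a diagonal reflection.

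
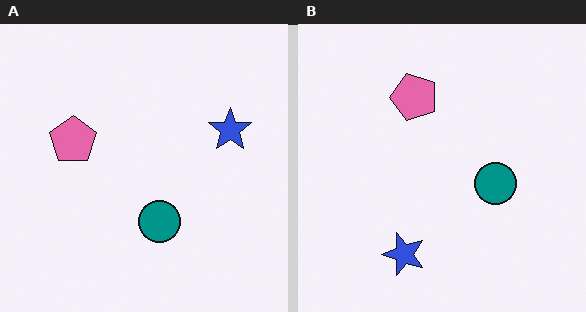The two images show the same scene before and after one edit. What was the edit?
The right (B) image is the left (A) transposed (reflected across the top-left ↔ bottom-right diagonal).

Shapes have swapped their row and column positions — what was in the top-right is now in the bottom-left — a diagonal reflection.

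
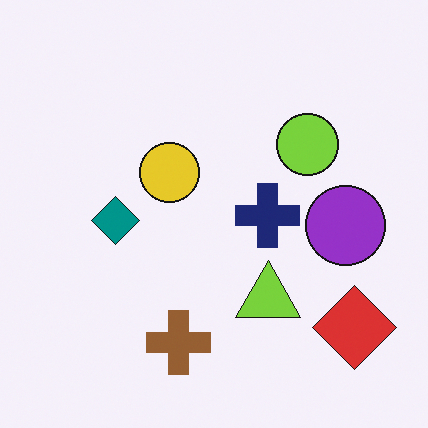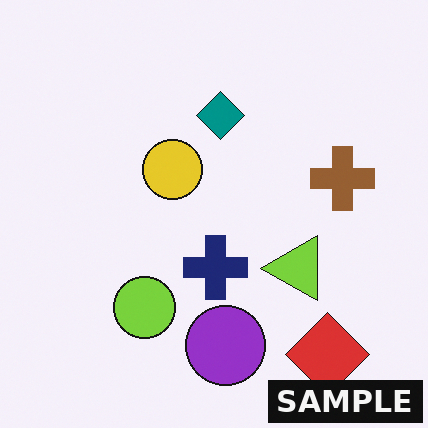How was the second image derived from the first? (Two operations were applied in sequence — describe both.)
It was transposed (reflected across the top-left ↔ bottom-right diagonal), then watermarked with the text "SAMPLE" in the lower-right corner.

Shapes have swapped their row and column positions — what was in the top-right is now in the bottom-left — a diagonal reflection. A dark label reading "SAMPLE" appears in the lower-right corner.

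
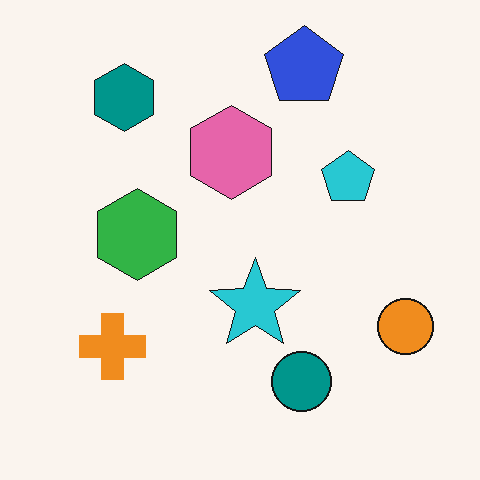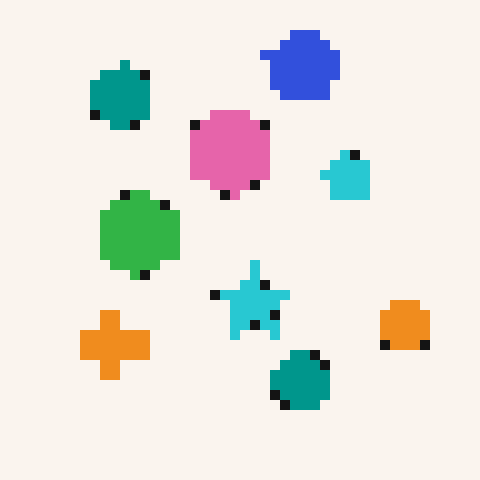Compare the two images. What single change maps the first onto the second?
The transformation is: heavily pixelated into large blocks.

Shapes are reduced to large square blocks; fine edges and outlines are lost — a downscale-then-upscale (mosaic) effect.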